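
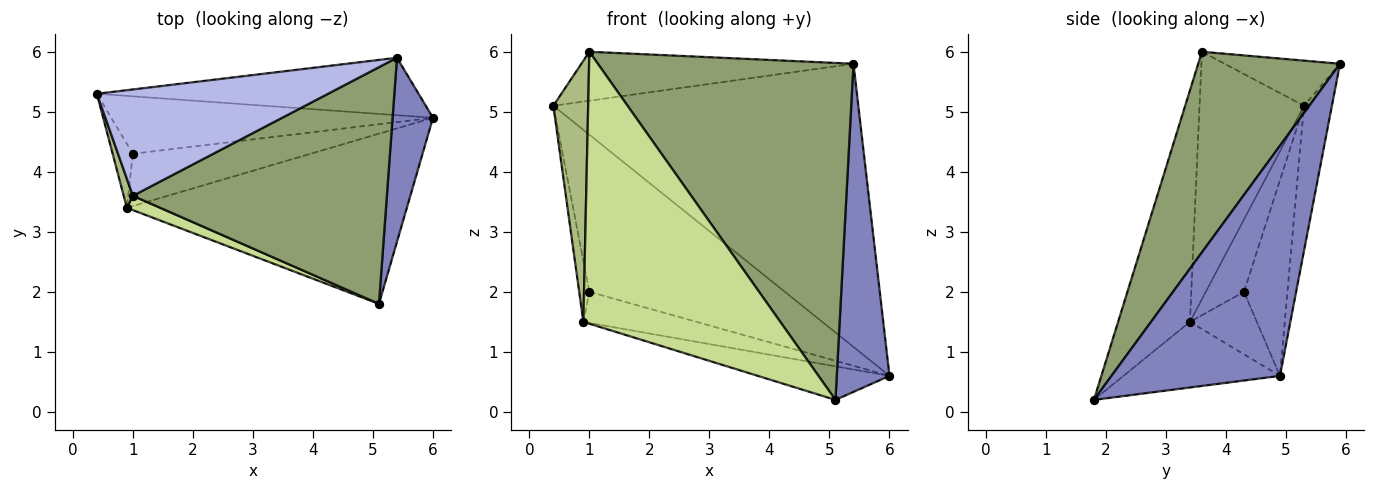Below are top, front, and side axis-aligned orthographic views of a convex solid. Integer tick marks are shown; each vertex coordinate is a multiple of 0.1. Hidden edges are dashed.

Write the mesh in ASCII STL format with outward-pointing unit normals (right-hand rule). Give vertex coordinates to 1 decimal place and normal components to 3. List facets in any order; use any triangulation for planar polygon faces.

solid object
 facet normal -0.089 0.976 -0.198
  outer loop
   vertex 5.4 5.9 5.8
   vertex 6.0 4.9 0.6
   vertex 0.4 5.3 5.1
  endloop
 endfacet
 facet normal 0.941 -0.295 0.165
  outer loop
   vertex 5.4 5.9 5.8
   vertex 5.1 1.8 0.2
   vertex 6.0 4.9 0.6
  endloop
 endfacet
 facet normal -0.224 0.188 -0.956
  outer loop
   vertex 0.9 3.4 1.5
   vertex 6.0 4.9 0.6
   vertex 5.1 1.8 0.2
  endloop
 endfacet
 facet normal -0.175 0.412 0.894
  outer loop
   vertex 1.0 3.6 6.0
   vertex 5.4 5.9 5.8
   vertex 0.4 5.3 5.1
  endloop
 endfacet
 facet normal 0.413 -0.745 0.523
  outer loop
   vertex 1.0 3.6 6.0
   vertex 5.1 1.8 0.2
   vertex 5.4 5.9 5.8
  endloop
 endfacet
 facet normal -0.948 -0.316 0.035
  outer loop
   vertex 1.0 3.6 6.0
   vertex 0.4 5.3 5.1
   vertex 0.9 3.4 1.5
  endloop
 endfacet
 facet normal -0.342 -0.938 0.049
  outer loop
   vertex 1.0 3.6 6.0
   vertex 0.9 3.4 1.5
   vertex 5.1 1.8 0.2
  endloop
 endfacet
 facet normal -0.204 0.919 -0.336
  outer loop
   vertex 1.0 4.3 2.0
   vertex 0.4 5.3 5.1
   vertex 6.0 4.9 0.6
  endloop
 endfacet
 facet normal -0.933 0.248 -0.261
  outer loop
   vertex 1.0 4.3 2.0
   vertex 0.9 3.4 1.5
   vertex 0.4 5.3 5.1
  endloop
 endfacet
 facet normal -0.289 0.489 -0.823
  outer loop
   vertex 1.0 4.3 2.0
   vertex 6.0 4.9 0.6
   vertex 0.9 3.4 1.5
  endloop
 endfacet
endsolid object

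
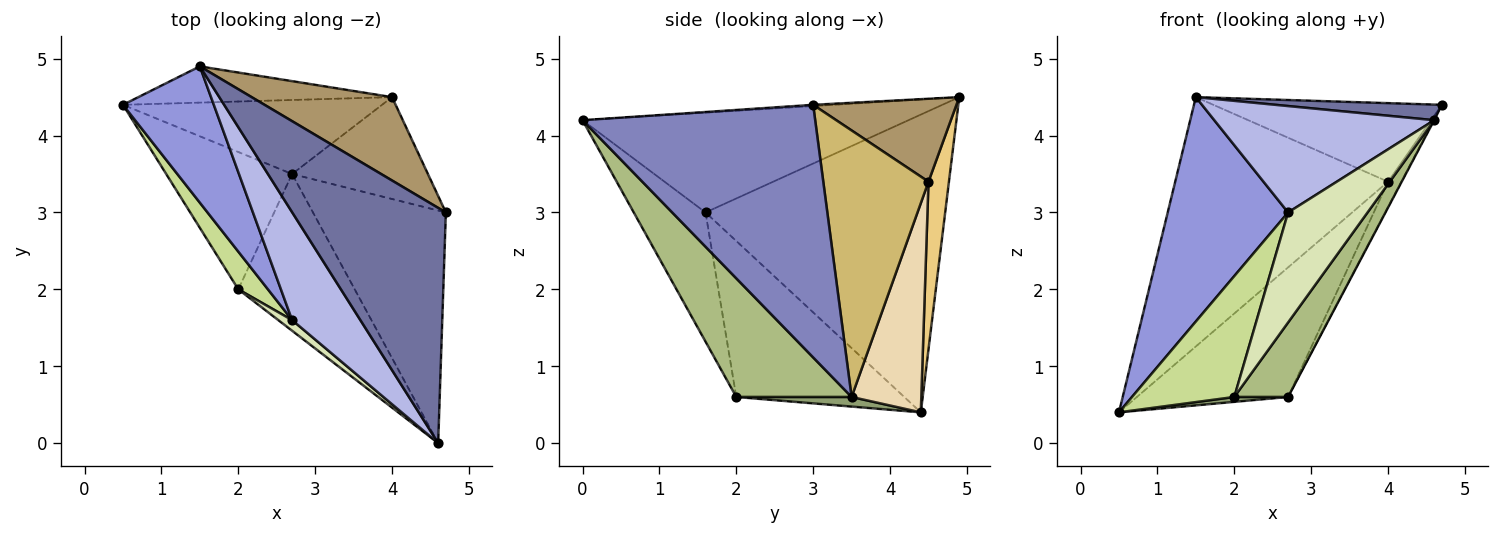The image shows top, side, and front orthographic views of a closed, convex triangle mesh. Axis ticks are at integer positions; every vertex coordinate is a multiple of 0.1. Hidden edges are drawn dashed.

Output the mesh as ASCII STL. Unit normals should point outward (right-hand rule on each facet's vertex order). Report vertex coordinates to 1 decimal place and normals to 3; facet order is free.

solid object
 facet normal -0.008 -0.066 0.998
  outer loop
   vertex 1.5 4.9 4.5
   vertex 4.6 0.0 4.2
   vertex 4.7 3.0 4.4
  endloop
 endfacet
 facet normal 0.885 0.002 -0.466
  outer loop
   vertex 2.7 3.5 0.6
   vertex 4.7 3.0 4.4
   vertex 4.6 0.0 4.2
  endloop
 endfacet
 facet normal -0.862 -0.433 0.263
  outer loop
   vertex 2.7 1.6 3.0
   vertex 1.5 4.9 4.5
   vertex 0.5 4.4 0.4
  endloop
 endfacet
 facet normal -0.721 -0.486 0.493
  outer loop
   vertex 2.7 1.6 3.0
   vertex 4.6 0.0 4.2
   vertex 1.5 4.9 4.5
  endloop
 endfacet
 facet normal 0.076 -0.035 -0.996
  outer loop
   vertex 2.0 2.0 0.6
   vertex 0.5 4.4 0.4
   vertex 2.7 3.5 0.6
  endloop
 endfacet
 facet normal 0.677 -0.316 -0.665
  outer loop
   vertex 2.0 2.0 0.6
   vertex 2.7 3.5 0.6
   vertex 4.6 0.0 4.2
  endloop
 endfacet
 facet normal -0.843 -0.514 0.160
  outer loop
   vertex 2.0 2.0 0.6
   vertex 2.7 1.6 3.0
   vertex 0.5 4.4 0.4
  endloop
 endfacet
 facet normal -0.669 -0.740 0.072
  outer loop
   vertex 2.0 2.0 0.6
   vertex 4.6 0.0 4.2
   vertex 2.7 1.6 3.0
  endloop
 endfacet
 facet normal 0.395 0.630 0.669
  outer loop
   vertex 4.0 4.5 3.4
   vertex 1.5 4.9 4.5
   vertex 4.7 3.0 4.4
  endloop
 endfacet
 facet normal 0.885 0.112 -0.451
  outer loop
   vertex 4.0 4.5 3.4
   vertex 4.7 3.0 4.4
   vertex 2.7 3.5 0.6
  endloop
 endfacet
 facet normal 0.095 0.985 -0.143
  outer loop
   vertex 4.0 4.5 3.4
   vertex 0.5 4.4 0.4
   vertex 1.5 4.9 4.5
  endloop
 endfacet
 facet normal 0.372 0.806 -0.460
  outer loop
   vertex 4.0 4.5 3.4
   vertex 2.7 3.5 0.6
   vertex 0.5 4.4 0.4
  endloop
 endfacet
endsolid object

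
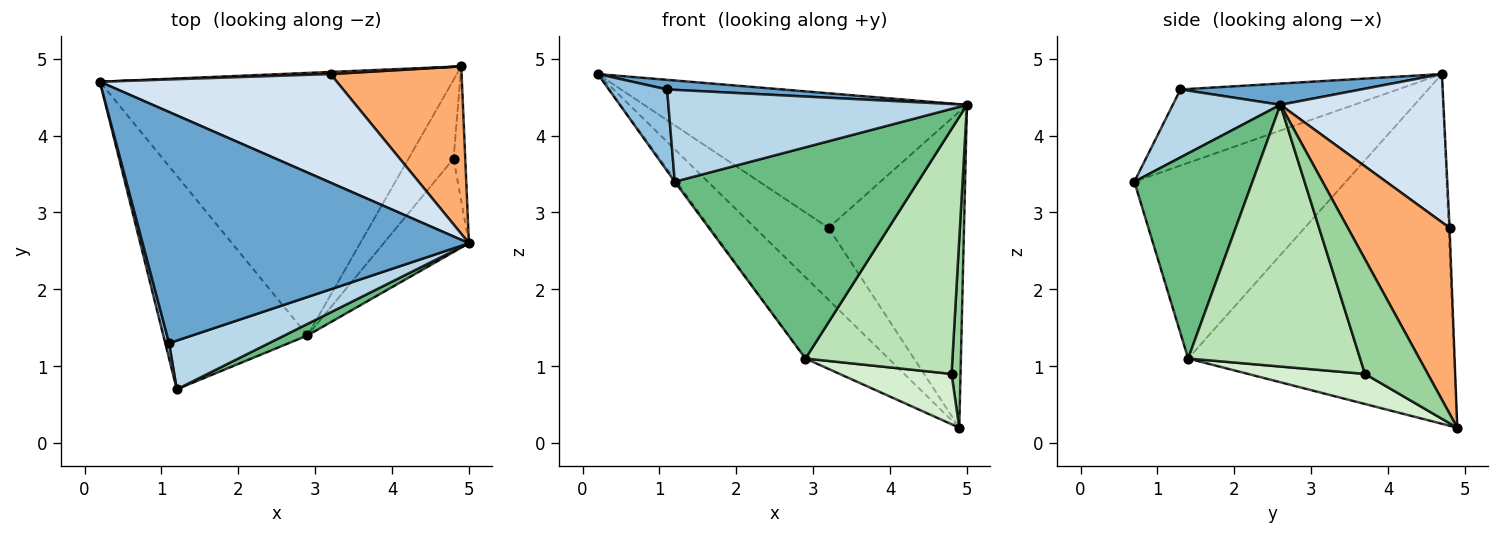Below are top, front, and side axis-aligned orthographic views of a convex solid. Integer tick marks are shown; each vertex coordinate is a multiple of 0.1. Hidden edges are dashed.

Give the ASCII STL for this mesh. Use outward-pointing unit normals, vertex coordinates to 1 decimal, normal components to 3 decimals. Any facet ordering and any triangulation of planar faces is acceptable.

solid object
 facet normal 0.065 -0.041 0.997
  outer loop
   vertex 1.1 1.3 4.6
   vertex 5.0 2.6 4.4
   vertex 0.2 4.7 4.8
  endloop
 endfacet
 facet normal -0.965 -0.258 0.049
  outer loop
   vertex 1.1 1.3 4.6
   vertex 0.2 4.7 4.8
   vertex 1.2 0.7 3.4
  endloop
 endfacet
 facet normal 0.304 -0.842 0.446
  outer loop
   vertex 1.1 1.3 4.6
   vertex 1.2 0.7 3.4
   vertex 5.0 2.6 4.4
  endloop
 endfacet
 facet normal 0.366 0.724 0.585
  outer loop
   vertex 3.2 4.8 2.8
   vertex 0.2 4.7 4.8
   vertex 5.0 2.6 4.4
  endloop
 endfacet
 facet normal -0.014 0.999 0.030
  outer loop
   vertex 3.2 4.8 2.8
   vertex 4.9 4.9 0.2
   vertex 0.2 4.7 4.8
  endloop
 endfacet
 facet normal 0.553 0.736 0.390
  outer loop
   vertex 3.2 4.8 2.8
   vertex 5.0 2.6 4.4
   vertex 4.9 4.9 0.2
  endloop
 endfacet
 facet normal -0.805 0.006 -0.593
  outer loop
   vertex 2.9 1.4 1.1
   vertex 1.2 0.7 3.4
   vertex 0.2 4.7 4.8
  endloop
 endfacet
 facet normal -0.688 0.215 -0.693
  outer loop
   vertex 2.9 1.4 1.1
   vertex 0.2 4.7 4.8
   vertex 4.9 4.9 0.2
  endloop
 endfacet
 facet normal 0.436 -0.898 0.049
  outer loop
   vertex 2.9 1.4 1.1
   vertex 5.0 2.6 4.4
   vertex 1.2 0.7 3.4
  endloop
 endfacet
 facet normal 0.985 -0.141 -0.101
  outer loop
   vertex 4.8 3.7 0.9
   vertex 4.9 4.9 0.2
   vertex 5.0 2.6 4.4
  endloop
 endfacet
 facet normal 0.738 -0.631 -0.240
  outer loop
   vertex 4.8 3.7 0.9
   vertex 5.0 2.6 4.4
   vertex 2.9 1.4 1.1
  endloop
 endfacet
 facet normal 0.491 -0.469 -0.734
  outer loop
   vertex 4.8 3.7 0.9
   vertex 2.9 1.4 1.1
   vertex 4.9 4.9 0.2
  endloop
 endfacet
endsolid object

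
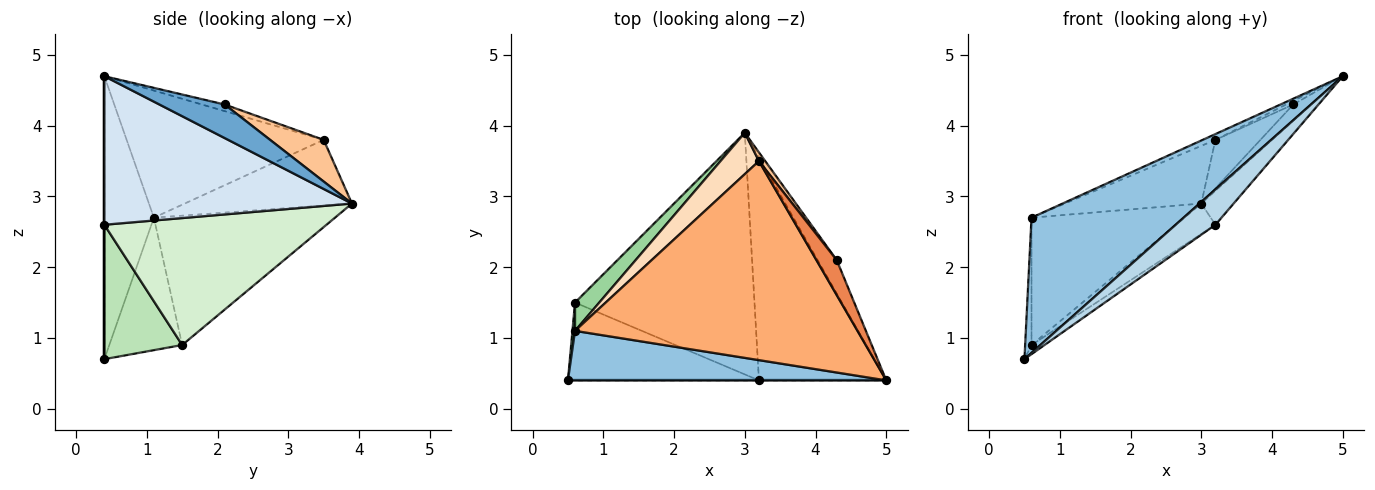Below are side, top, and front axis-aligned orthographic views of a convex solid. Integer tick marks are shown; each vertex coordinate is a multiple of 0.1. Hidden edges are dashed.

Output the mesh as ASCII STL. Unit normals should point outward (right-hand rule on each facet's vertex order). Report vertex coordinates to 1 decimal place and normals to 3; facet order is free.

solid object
 facet normal 0.844 0.234 -0.483
  outer loop
   vertex 4.3 2.1 4.3
   vertex 5.0 0.4 4.7
   vertex 3.0 3.9 2.9
  endloop
 endfacet
 facet normal -0.292 -0.898 0.329
  outer loop
   vertex 0.6 1.1 2.7
   vertex 0.5 0.4 0.7
   vertex 5.0 0.4 4.7
  endloop
 endfacet
 facet normal 0.000 -1.000 0.000
  outer loop
   vertex 3.2 0.4 2.6
   vertex 5.0 0.4 4.7
   vertex 0.5 0.4 0.7
  endloop
 endfacet
 facet normal 0.756 0.099 -0.648
  outer loop
   vertex 3.2 0.4 2.6
   vertex 3.0 3.9 2.9
   vertex 5.0 0.4 4.7
  endloop
 endfacet
 facet normal -0.308 0.096 0.946
  outer loop
   vertex 3.2 3.5 3.8
   vertex 5.0 0.4 4.7
   vertex 4.3 2.1 4.3
  endloop
 endfacet
 facet normal -0.410 0.027 0.912
  outer loop
   vertex 3.2 3.5 3.8
   vertex 0.6 1.1 2.7
   vertex 5.0 0.4 4.7
  endloop
 endfacet
 facet normal 0.761 0.639 0.115
  outer loop
   vertex 3.2 3.5 3.8
   vertex 4.3 2.1 4.3
   vertex 3.0 3.9 2.9
  endloop
 endfacet
 facet normal -0.706 0.576 0.413
  outer loop
   vertex 3.2 3.5 3.8
   vertex 3.0 3.9 2.9
   vertex 0.6 1.1 2.7
  endloop
 endfacet
 facet normal -0.996 0.087 0.019
  outer loop
   vertex 0.6 1.5 0.9
   vertex 0.5 0.4 0.7
   vertex 0.6 1.1 2.7
  endloop
 endfacet
 facet normal -0.757 0.638 0.142
  outer loop
   vertex 0.6 1.5 0.9
   vertex 0.6 1.1 2.7
   vertex 3.0 3.9 2.9
  endloop
 endfacet
 facet normal 0.573 0.096 -0.814
  outer loop
   vertex 0.6 1.5 0.9
   vertex 3.2 0.4 2.6
   vertex 0.5 0.4 0.7
  endloop
 endfacet
 facet normal 0.574 0.102 -0.812
  outer loop
   vertex 0.6 1.5 0.9
   vertex 3.0 3.9 2.9
   vertex 3.2 0.4 2.6
  endloop
 endfacet
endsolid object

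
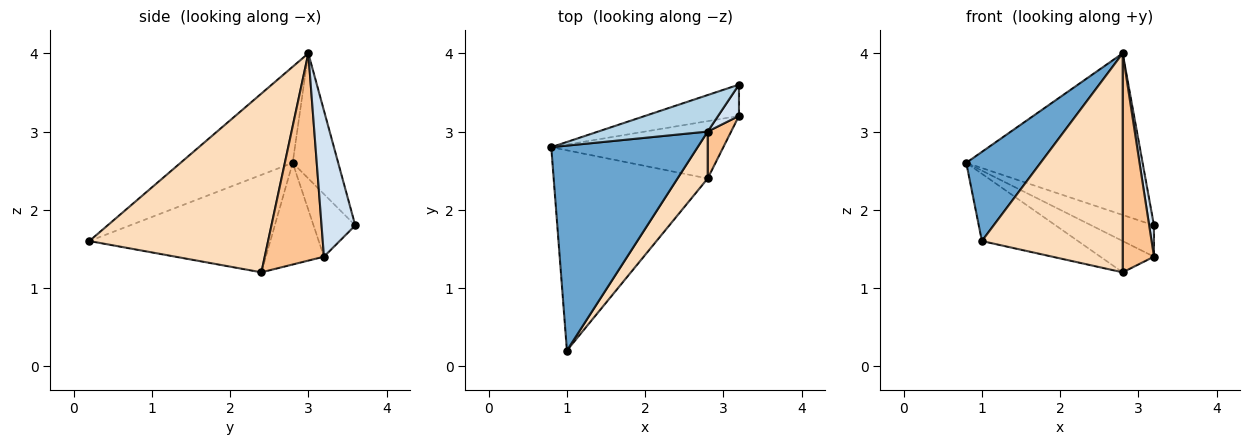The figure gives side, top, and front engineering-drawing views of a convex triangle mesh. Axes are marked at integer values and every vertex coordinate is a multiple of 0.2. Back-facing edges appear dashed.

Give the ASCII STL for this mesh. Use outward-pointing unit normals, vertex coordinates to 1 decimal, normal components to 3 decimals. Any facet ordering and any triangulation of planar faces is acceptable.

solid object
 facet normal -0.516 -0.342 0.786
  outer loop
   vertex 2.8 3.0 4.0
   vertex 0.8 2.8 2.6
   vertex 1.0 0.2 1.6
  endloop
 endfacet
 facet normal -0.426 0.640 -0.640
  outer loop
   vertex 3.2 3.6 1.8
   vertex 3.2 3.2 1.4
   vertex 0.8 2.8 2.6
  endloop
 endfacet
 facet normal -0.244 0.946 0.214
  outer loop
   vertex 3.2 3.6 1.8
   vertex 0.8 2.8 2.6
   vertex 2.8 3.0 4.0
  endloop
 endfacet
 facet normal 0.980 -0.140 0.140
  outer loop
   vertex 3.2 3.6 1.8
   vertex 2.8 3.0 4.0
   vertex 3.2 3.2 1.4
  endloop
 endfacet
 facet normal -0.460 0.425 -0.779
  outer loop
   vertex 2.8 2.4 1.2
   vertex 0.8 2.8 2.6
   vertex 3.2 3.2 1.4
  endloop
 endfacet
 facet normal -0.514 0.273 -0.813
  outer loop
   vertex 2.8 2.4 1.2
   vertex 1.0 0.2 1.6
   vertex 0.8 2.8 2.6
  endloop
 endfacet
 facet normal 0.880 -0.465 0.100
  outer loop
   vertex 2.8 2.4 1.2
   vertex 3.2 3.2 1.4
   vertex 2.8 3.0 4.0
  endloop
 endfacet
 facet normal 0.779 -0.613 0.131
  outer loop
   vertex 2.8 2.4 1.2
   vertex 2.8 3.0 4.0
   vertex 1.0 0.2 1.6
  endloop
 endfacet
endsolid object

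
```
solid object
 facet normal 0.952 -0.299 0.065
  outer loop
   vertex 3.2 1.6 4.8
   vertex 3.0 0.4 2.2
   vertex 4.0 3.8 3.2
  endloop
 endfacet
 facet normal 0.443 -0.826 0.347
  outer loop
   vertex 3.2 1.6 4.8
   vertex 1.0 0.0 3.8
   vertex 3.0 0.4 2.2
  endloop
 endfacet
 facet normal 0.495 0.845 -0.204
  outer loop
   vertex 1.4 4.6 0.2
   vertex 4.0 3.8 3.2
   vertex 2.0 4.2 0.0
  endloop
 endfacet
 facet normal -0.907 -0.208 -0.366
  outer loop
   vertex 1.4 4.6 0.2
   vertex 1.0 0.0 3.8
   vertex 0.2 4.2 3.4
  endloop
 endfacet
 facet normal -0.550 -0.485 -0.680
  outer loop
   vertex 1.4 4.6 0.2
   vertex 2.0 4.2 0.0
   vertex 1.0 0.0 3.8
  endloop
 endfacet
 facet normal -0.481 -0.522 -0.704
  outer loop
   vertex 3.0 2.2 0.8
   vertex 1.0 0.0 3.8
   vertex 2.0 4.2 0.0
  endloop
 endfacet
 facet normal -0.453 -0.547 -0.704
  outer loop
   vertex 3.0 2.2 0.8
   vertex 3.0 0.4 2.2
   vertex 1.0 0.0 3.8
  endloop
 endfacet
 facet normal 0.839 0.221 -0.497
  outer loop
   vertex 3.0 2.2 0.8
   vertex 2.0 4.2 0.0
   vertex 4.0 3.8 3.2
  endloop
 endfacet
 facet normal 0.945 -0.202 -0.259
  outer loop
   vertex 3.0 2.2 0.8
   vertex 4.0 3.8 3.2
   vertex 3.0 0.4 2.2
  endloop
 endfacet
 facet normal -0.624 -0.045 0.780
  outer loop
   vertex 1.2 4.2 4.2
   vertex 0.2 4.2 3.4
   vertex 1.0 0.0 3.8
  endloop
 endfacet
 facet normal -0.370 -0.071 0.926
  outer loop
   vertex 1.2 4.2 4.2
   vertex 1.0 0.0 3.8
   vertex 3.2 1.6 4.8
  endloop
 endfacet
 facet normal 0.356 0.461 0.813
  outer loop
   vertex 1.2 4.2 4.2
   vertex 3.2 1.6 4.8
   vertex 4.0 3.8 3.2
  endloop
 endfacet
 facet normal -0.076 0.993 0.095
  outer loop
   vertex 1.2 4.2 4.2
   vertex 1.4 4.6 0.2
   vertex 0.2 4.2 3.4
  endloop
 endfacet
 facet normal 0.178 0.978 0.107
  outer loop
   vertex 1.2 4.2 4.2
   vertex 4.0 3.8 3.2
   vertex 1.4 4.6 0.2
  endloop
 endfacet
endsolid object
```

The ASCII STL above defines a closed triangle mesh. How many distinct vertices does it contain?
9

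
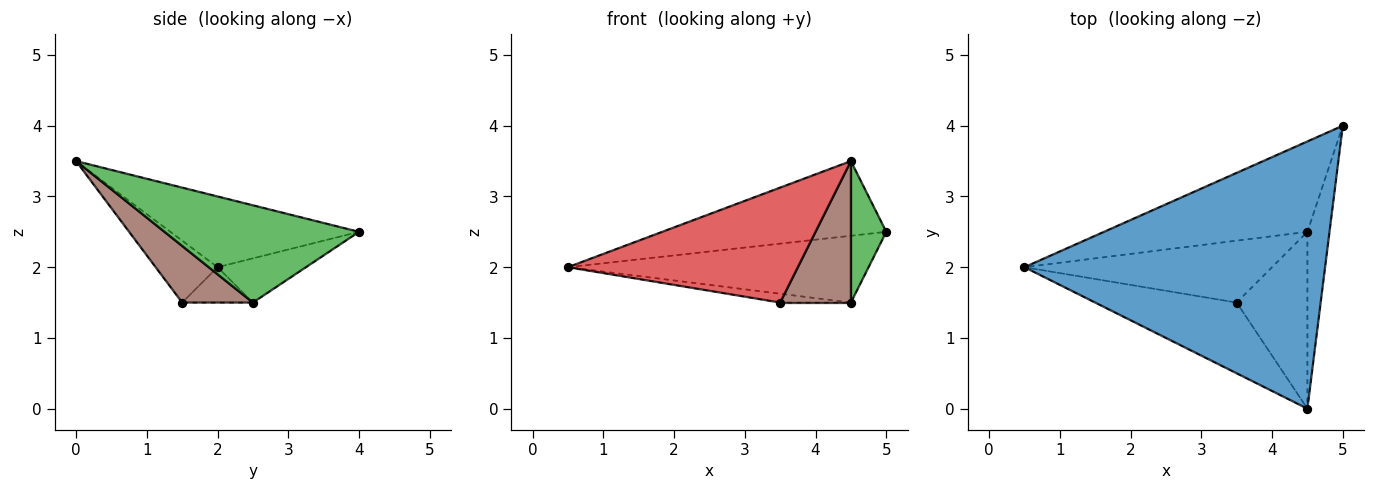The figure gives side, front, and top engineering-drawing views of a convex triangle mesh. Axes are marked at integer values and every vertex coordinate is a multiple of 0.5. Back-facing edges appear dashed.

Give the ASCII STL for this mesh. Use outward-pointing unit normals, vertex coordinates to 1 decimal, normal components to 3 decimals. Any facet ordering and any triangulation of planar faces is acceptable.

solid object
 facet normal -0.221 0.262 0.939
  outer loop
   vertex 4.5 0.0 3.5
   vertex 5.0 4.0 2.5
   vertex 0.5 2.0 2.0
  endloop
 endfacet
 facet normal -0.172 0.586 -0.792
  outer loop
   vertex 4.5 2.5 1.5
   vertex 0.5 2.0 2.0
   vertex 5.0 4.0 2.5
  endloop
 endfacet
 facet normal 0.960 -0.175 -0.218
  outer loop
   vertex 4.5 2.5 1.5
   vertex 5.0 4.0 2.5
   vertex 4.5 0.0 3.5
  endloop
 endfacet
 facet normal -0.223 -0.830 -0.511
  outer loop
   vertex 3.5 1.5 1.5
   vertex 4.5 0.0 3.5
   vertex 0.5 2.0 2.0
  endloop
 endfacet
 facet normal -0.140 0.140 -0.980
  outer loop
   vertex 3.5 1.5 1.5
   vertex 0.5 2.0 2.0
   vertex 4.5 2.5 1.5
  endloop
 endfacet
 facet normal 0.530 -0.530 -0.662
  outer loop
   vertex 3.5 1.5 1.5
   vertex 4.5 2.5 1.5
   vertex 4.5 0.0 3.5
  endloop
 endfacet
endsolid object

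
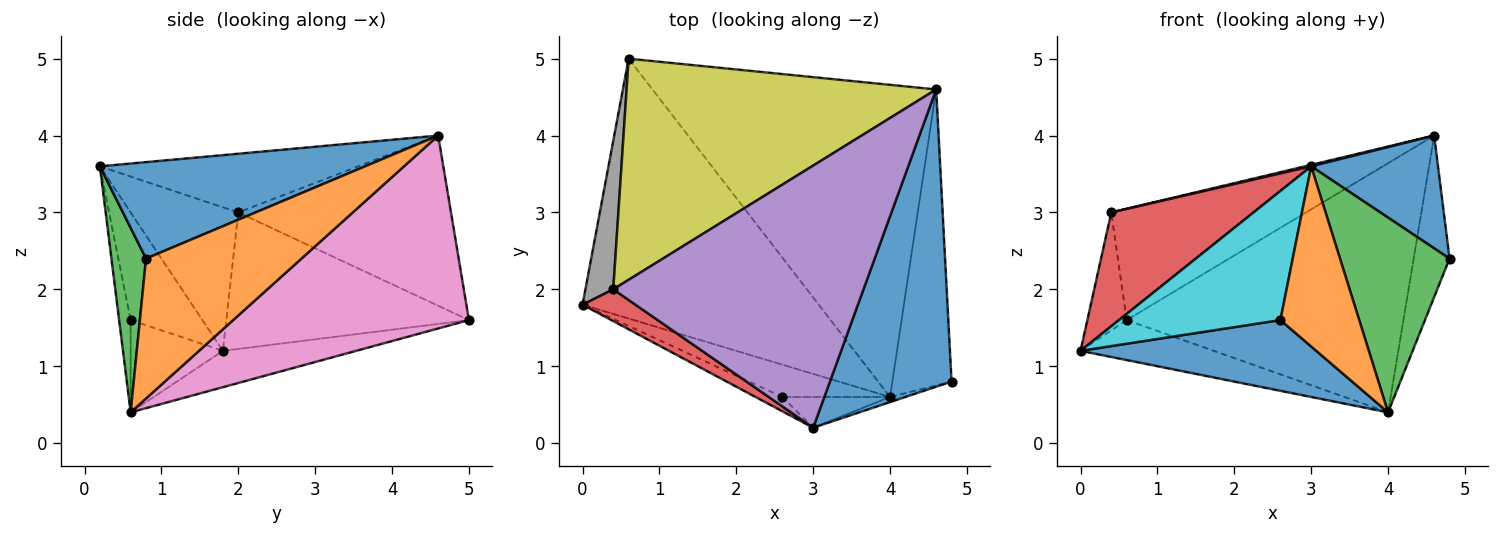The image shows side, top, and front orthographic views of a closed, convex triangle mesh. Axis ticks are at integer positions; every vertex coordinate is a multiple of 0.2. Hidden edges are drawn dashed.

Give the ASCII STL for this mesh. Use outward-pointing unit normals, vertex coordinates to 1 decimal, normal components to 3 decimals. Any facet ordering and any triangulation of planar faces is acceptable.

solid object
 facet normal 0.596 -0.285 0.751
  outer loop
   vertex 3.0 0.2 3.6
   vertex 4.8 0.8 2.4
   vertex 4.6 4.6 4.0
  endloop
 endfacet
 facet normal 0.901 0.208 -0.381
  outer loop
   vertex 4.0 0.6 0.4
   vertex 4.6 4.6 4.0
   vertex 4.8 0.8 2.4
  endloop
 endfacet
 facet normal 0.301 -0.953 -0.025
  outer loop
   vertex 4.0 0.6 0.4
   vertex 4.8 0.8 2.4
   vertex 3.0 0.2 3.6
  endloop
 endfacet
 facet normal -0.589 -0.778 0.217
  outer loop
   vertex 0.4 2.0 3.0
   vertex 0.0 1.8 1.2
   vertex 3.0 0.2 3.6
  endloop
 endfacet
 facet normal -0.228 -0.005 0.974
  outer loop
   vertex 0.4 2.0 3.0
   vertex 3.0 0.2 3.6
   vertex 4.6 4.6 4.0
  endloop
 endfacet
 facet normal -0.150 0.150 -0.977
  outer loop
   vertex 0.6 5.0 1.6
   vertex 4.0 0.6 0.4
   vertex 0.0 1.8 1.2
  endloop
 endfacet
 facet normal 0.469 0.551 -0.690
  outer loop
   vertex 0.6 5.0 1.6
   vertex 4.6 4.6 4.0
   vertex 4.0 0.6 0.4
  endloop
 endfacet
 facet normal -0.968 0.157 0.198
  outer loop
   vertex 0.6 5.0 1.6
   vertex 0.0 1.8 1.2
   vertex 0.4 2.0 3.0
  endloop
 endfacet
 facet normal -0.441 0.404 0.802
  outer loop
   vertex 0.6 5.0 1.6
   vertex 0.4 2.0 3.0
   vertex 4.6 4.6 4.0
  endloop
 endfacet
 facet normal -0.404 -0.909 -0.101
  outer loop
   vertex 2.6 0.6 1.6
   vertex 3.0 0.2 3.6
   vertex 0.0 1.8 1.2
  endloop
 endfacet
 facet normal -0.335 -0.857 -0.391
  outer loop
   vertex 2.6 0.6 1.6
   vertex 0.0 1.8 1.2
   vertex 4.0 0.6 0.4
  endloop
 endfacet
 facet normal -0.143 -0.976 -0.167
  outer loop
   vertex 2.6 0.6 1.6
   vertex 4.0 0.6 0.4
   vertex 3.0 0.2 3.6
  endloop
 endfacet
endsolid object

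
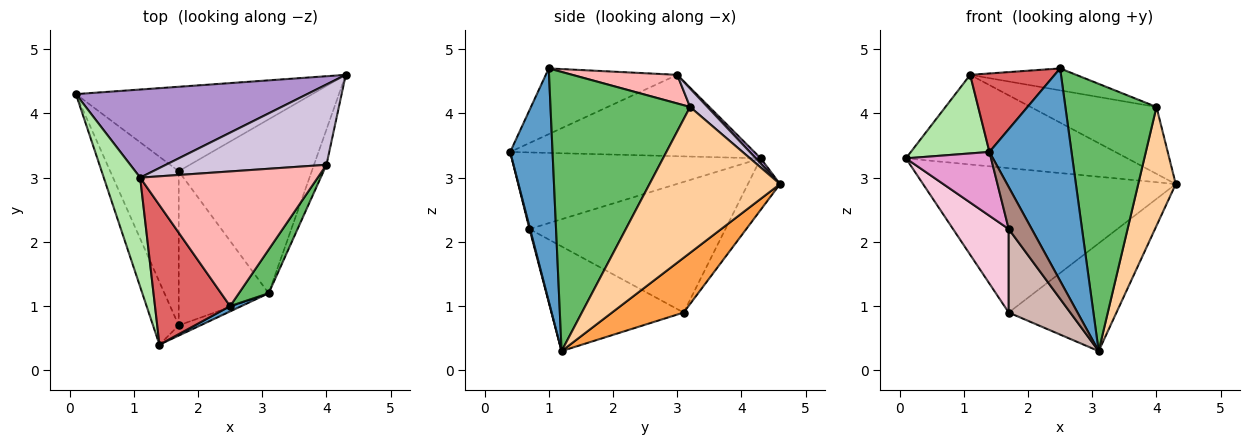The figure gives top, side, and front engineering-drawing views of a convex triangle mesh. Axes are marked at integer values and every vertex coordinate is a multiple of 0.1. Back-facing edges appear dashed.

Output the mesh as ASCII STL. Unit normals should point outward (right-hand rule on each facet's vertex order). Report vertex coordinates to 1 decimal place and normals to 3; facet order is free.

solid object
 facet normal 0.458 -0.888 0.022
  outer loop
   vertex 2.5 1.0 4.7
   vertex 1.4 0.4 3.4
   vertex 3.1 1.2 0.3
  endloop
 endfacet
 facet normal -0.109 0.858 -0.502
  outer loop
   vertex 1.7 3.1 0.9
   vertex 0.1 4.3 3.3
   vertex 4.3 4.6 2.9
  endloop
 endfacet
 facet normal 0.331 0.497 -0.802
  outer loop
   vertex 1.7 3.1 0.9
   vertex 4.3 4.6 2.9
   vertex 3.1 1.2 0.3
  endloop
 endfacet
 facet normal 0.958 -0.275 -0.082
  outer loop
   vertex 4.0 3.2 4.1
   vertex 3.1 1.2 0.3
   vertex 4.3 4.6 2.9
  endloop
 endfacet
 facet normal 0.834 -0.544 0.089
  outer loop
   vertex 4.0 3.2 4.1
   vertex 2.5 1.0 4.7
   vertex 3.1 1.2 0.3
  endloop
 endfacet
 facet normal -0.876 -0.282 0.392
  outer loop
   vertex 1.1 3.0 4.6
   vertex 0.1 4.3 3.3
   vertex 1.4 0.4 3.4
  endloop
 endfacet
 facet normal -0.606 -0.390 0.693
  outer loop
   vertex 1.1 3.0 4.6
   vertex 1.4 0.4 3.4
   vertex 2.5 1.0 4.7
  endloop
 endfacet
 facet normal 0.157 0.159 0.975
  outer loop
   vertex 1.1 3.0 4.6
   vertex 2.5 1.0 4.7
   vertex 4.0 3.2 4.1
  endloop
 endfacet
 facet normal 0.016 0.713 0.701
  outer loop
   vertex 1.1 3.0 4.6
   vertex 4.3 4.6 2.9
   vertex 0.1 4.3 3.3
  endloop
 endfacet
 facet normal 0.088 0.637 0.766
  outer loop
   vertex 1.1 3.0 4.6
   vertex 4.0 3.2 4.1
   vertex 4.3 4.6 2.9
  endloop
 endfacet
 facet normal 0.026 -0.971 -0.236
  outer loop
   vertex 1.7 0.7 2.2
   vertex 3.1 1.2 0.3
   vertex 1.4 0.4 3.4
  endloop
 endfacet
 facet normal -0.715 -0.333 -0.615
  outer loop
   vertex 1.7 0.7 2.2
   vertex 1.7 3.1 0.9
   vertex 3.1 1.2 0.3
  endloop
 endfacet
 facet normal -0.902 -0.308 -0.303
  outer loop
   vertex 1.7 0.7 2.2
   vertex 1.4 0.4 3.4
   vertex 0.1 4.3 3.3
  endloop
 endfacet
 facet normal -0.859 -0.244 -0.451
  outer loop
   vertex 1.7 0.7 2.2
   vertex 0.1 4.3 3.3
   vertex 1.7 3.1 0.9
  endloop
 endfacet
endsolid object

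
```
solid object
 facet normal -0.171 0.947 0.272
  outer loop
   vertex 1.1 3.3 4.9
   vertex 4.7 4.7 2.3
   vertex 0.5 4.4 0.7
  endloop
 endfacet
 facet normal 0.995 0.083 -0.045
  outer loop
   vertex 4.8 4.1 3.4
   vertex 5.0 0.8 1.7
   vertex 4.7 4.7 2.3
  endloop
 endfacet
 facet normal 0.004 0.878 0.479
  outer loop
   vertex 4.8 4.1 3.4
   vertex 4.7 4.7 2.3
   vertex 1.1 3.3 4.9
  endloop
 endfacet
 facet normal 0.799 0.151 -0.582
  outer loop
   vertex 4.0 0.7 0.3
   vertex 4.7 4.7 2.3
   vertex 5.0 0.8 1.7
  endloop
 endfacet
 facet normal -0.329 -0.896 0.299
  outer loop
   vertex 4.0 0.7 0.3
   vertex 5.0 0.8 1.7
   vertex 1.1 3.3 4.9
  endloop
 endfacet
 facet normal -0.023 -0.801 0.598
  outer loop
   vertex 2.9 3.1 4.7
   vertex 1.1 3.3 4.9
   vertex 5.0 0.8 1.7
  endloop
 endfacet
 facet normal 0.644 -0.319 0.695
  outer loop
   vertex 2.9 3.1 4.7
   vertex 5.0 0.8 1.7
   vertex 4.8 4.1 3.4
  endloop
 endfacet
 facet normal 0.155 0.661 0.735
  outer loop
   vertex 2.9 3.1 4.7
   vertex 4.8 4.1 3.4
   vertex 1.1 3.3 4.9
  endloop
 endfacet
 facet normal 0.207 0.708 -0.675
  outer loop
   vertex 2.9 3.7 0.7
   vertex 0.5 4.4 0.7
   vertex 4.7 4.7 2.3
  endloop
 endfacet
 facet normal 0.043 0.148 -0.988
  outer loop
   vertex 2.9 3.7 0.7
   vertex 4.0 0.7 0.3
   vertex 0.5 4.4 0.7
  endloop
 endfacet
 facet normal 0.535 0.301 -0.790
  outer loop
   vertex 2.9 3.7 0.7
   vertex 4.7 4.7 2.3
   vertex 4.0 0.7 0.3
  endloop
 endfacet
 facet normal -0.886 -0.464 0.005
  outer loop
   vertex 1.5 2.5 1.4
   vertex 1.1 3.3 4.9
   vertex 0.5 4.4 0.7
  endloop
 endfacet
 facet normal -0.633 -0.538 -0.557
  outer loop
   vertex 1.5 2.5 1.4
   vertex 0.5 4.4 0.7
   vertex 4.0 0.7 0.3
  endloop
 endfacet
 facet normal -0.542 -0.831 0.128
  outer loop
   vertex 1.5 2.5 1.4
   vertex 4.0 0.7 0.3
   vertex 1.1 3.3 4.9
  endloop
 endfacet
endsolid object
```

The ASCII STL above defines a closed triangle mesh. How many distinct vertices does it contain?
9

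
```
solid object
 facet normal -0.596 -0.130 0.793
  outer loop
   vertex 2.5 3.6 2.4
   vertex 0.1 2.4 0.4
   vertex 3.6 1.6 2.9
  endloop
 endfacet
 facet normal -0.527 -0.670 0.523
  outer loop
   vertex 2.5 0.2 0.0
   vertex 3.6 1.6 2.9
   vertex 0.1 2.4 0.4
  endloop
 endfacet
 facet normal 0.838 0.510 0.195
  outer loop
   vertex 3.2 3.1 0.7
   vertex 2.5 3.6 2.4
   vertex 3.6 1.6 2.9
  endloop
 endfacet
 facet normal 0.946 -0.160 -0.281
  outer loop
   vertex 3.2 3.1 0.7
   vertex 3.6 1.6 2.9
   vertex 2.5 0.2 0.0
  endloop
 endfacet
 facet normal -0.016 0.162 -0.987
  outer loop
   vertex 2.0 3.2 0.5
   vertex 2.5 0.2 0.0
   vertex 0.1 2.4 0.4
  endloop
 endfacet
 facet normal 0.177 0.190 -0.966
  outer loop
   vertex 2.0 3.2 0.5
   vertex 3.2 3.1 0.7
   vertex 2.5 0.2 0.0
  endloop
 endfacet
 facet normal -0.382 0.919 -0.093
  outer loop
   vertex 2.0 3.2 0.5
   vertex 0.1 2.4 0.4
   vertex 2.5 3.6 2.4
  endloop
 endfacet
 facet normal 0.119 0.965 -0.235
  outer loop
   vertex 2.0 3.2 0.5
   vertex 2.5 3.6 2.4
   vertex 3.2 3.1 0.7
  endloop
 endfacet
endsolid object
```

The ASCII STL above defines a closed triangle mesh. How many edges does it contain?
12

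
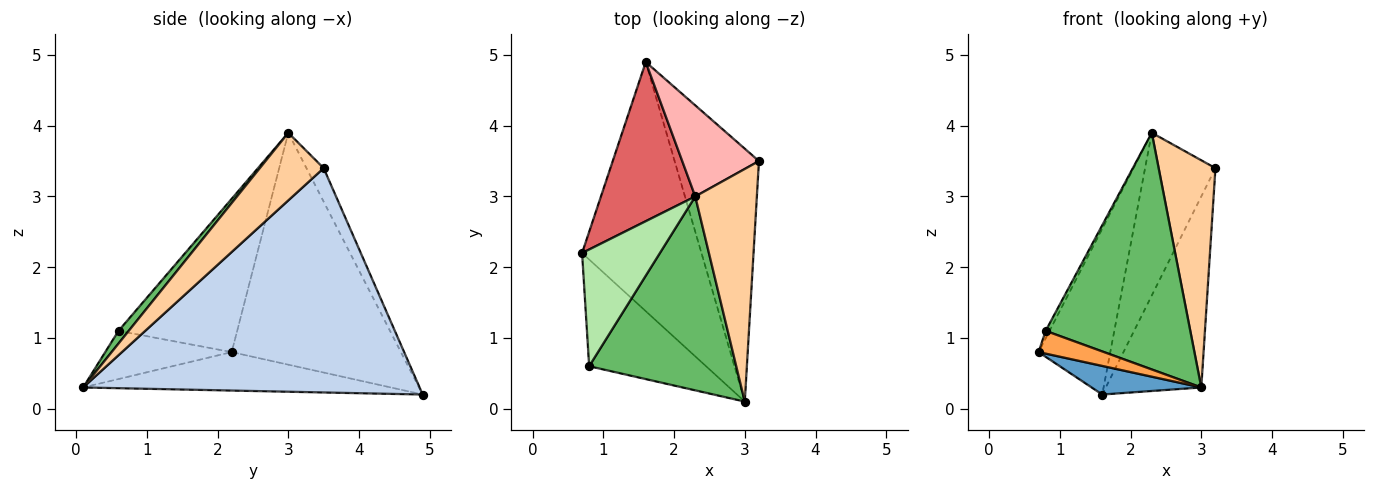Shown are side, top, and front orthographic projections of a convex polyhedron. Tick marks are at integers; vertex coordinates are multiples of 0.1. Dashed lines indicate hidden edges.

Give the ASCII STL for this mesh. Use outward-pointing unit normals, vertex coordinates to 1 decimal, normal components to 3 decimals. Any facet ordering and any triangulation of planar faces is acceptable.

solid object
 facet normal -0.305 -0.109 -0.946
  outer loop
   vertex 1.6 4.9 0.2
   vertex 3.0 0.1 0.3
   vertex 0.7 2.2 0.8
  endloop
 endfacet
 facet normal 0.905 0.257 -0.340
  outer loop
   vertex 1.6 4.9 0.2
   vertex 3.2 3.5 3.4
   vertex 3.0 0.1 0.3
  endloop
 endfacet
 facet normal -0.374 -0.193 -0.907
  outer loop
   vertex 0.8 0.6 1.1
   vertex 0.7 2.2 0.8
   vertex 3.0 0.1 0.3
  endloop
 endfacet
 facet normal 0.618 -0.549 0.563
  outer loop
   vertex 2.3 3.0 3.9
   vertex 3.0 0.1 0.3
   vertex 3.2 3.5 3.4
  endloop
 endfacet
 facet normal 0.055 -0.772 0.633
  outer loop
   vertex 2.3 3.0 3.9
   vertex 0.8 0.6 1.1
   vertex 3.0 0.1 0.3
  endloop
 endfacet
 facet normal -0.891 0.029 0.453
  outer loop
   vertex 2.3 3.0 3.9
   vertex 0.7 2.2 0.8
   vertex 0.8 0.6 1.1
  endloop
 endfacet
 facet normal -0.862 0.365 0.351
  outer loop
   vertex 2.3 3.0 3.9
   vertex 1.6 4.9 0.2
   vertex 0.7 2.2 0.8
  endloop
 endfacet
 facet normal -0.209 0.853 0.478
  outer loop
   vertex 2.3 3.0 3.9
   vertex 3.2 3.5 3.4
   vertex 1.6 4.9 0.2
  endloop
 endfacet
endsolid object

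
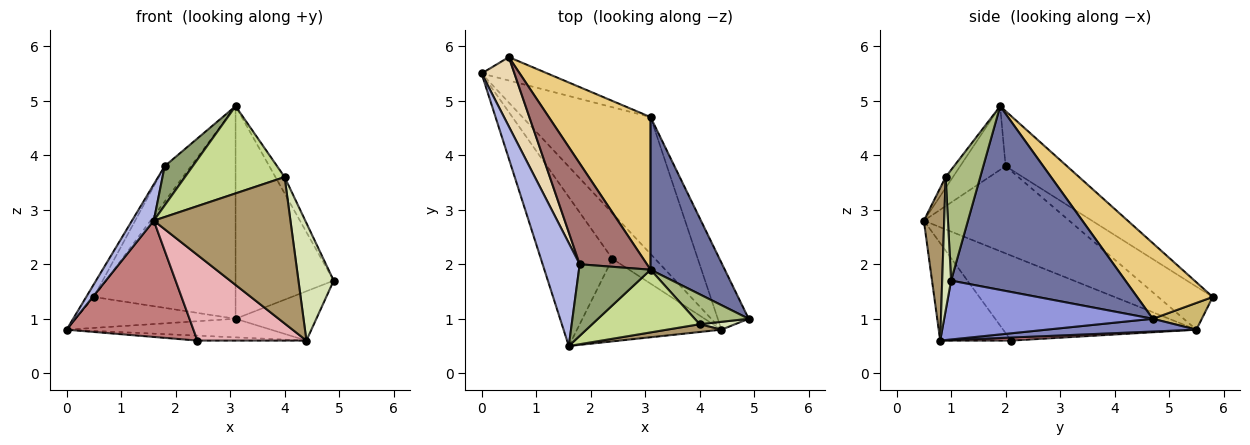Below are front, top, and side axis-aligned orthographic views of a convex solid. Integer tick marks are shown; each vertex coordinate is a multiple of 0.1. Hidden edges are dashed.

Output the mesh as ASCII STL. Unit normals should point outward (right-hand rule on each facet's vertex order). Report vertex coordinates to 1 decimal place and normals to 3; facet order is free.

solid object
 facet normal 0.822 0.463 0.332
  outer loop
   vertex 3.1 4.7 1.0
   vertex 3.1 1.9 4.9
   vertex 4.9 1.0 1.7
  endloop
 endfacet
 facet normal 0.098 0.134 -0.986
  outer loop
   vertex 4.4 0.8 0.6
   vertex 0.0 5.5 0.8
   vertex 3.1 4.7 1.0
  endloop
 endfacet
 facet normal 0.838 0.324 -0.440
  outer loop
   vertex 4.4 0.8 0.6
   vertex 3.1 4.7 1.0
   vertex 4.9 1.0 1.7
  endloop
 endfacet
 facet normal -0.912 -0.137 0.387
  outer loop
   vertex 1.8 2.0 3.8
   vertex 0.0 5.5 0.8
   vertex 1.6 0.5 2.8
  endloop
 endfacet
 facet normal -0.615 -0.379 0.692
  outer loop
   vertex 1.8 2.0 3.8
   vertex 1.6 0.5 2.8
   vertex 3.1 1.9 4.9
  endloop
 endfacet
 facet normal 0.874 0.233 0.426
  outer loop
   vertex 4.0 0.9 3.6
   vertex 4.9 1.0 1.7
   vertex 3.1 1.9 4.9
  endloop
 endfacet
 facet normal -0.059 -0.811 0.583
  outer loop
   vertex 4.0 0.9 3.6
   vertex 3.1 1.9 4.9
   vertex 1.6 0.5 2.8
  endloop
 endfacet
 facet normal 0.244 -0.968 0.065
  outer loop
   vertex 4.0 0.9 3.6
   vertex 4.4 0.8 0.6
   vertex 4.9 1.0 1.7
  endloop
 endfacet
 facet normal 0.147 -0.988 0.053
  outer loop
   vertex 4.0 0.9 3.6
   vertex 1.6 0.5 2.8
   vertex 4.4 0.8 0.6
  endloop
 endfacet
 facet normal 0.238 0.775 -0.586
  outer loop
   vertex 0.5 5.8 1.4
   vertex 3.1 4.7 1.0
   vertex 0.0 5.5 0.8
  endloop
 endfacet
 facet normal 0.398 0.745 0.535
  outer loop
   vertex 0.5 5.8 1.4
   vertex 3.1 1.9 4.9
   vertex 3.1 4.7 1.0
  endloop
 endfacet
 facet normal -0.790 0.111 0.603
  outer loop
   vertex 0.5 5.8 1.4
   vertex 0.0 5.5 0.8
   vertex 1.8 2.0 3.8
  endloop
 endfacet
 facet normal -0.611 0.262 0.747
  outer loop
   vertex 0.5 5.8 1.4
   vertex 1.8 2.0 3.8
   vertex 3.1 1.9 4.9
  endloop
 endfacet
 facet normal -0.684 -0.449 -0.575
  outer loop
   vertex 2.4 2.1 0.6
   vertex 1.6 0.5 2.8
   vertex 0.0 5.5 0.8
  endloop
 endfacet
 facet normal 0.070 0.108 -0.992
  outer loop
   vertex 2.4 2.1 0.6
   vertex 0.0 5.5 0.8
   vertex 4.4 0.8 0.6
  endloop
 endfacet
 facet normal -0.424 -0.652 -0.628
  outer loop
   vertex 2.4 2.1 0.6
   vertex 4.4 0.8 0.6
   vertex 1.6 0.5 2.8
  endloop
 endfacet
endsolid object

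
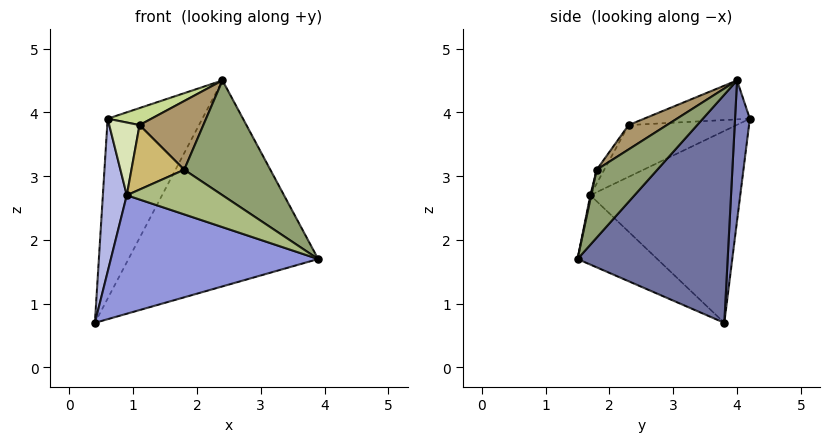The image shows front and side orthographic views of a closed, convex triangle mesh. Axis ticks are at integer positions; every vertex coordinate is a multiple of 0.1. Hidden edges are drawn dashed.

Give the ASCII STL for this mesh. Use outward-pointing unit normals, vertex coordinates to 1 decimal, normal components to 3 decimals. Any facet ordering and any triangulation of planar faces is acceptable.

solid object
 facet normal 0.582 0.736 -0.345
  outer loop
   vertex 2.4 4.0 4.5
   vertex 3.9 1.5 1.7
   vertex 0.4 3.8 0.7
  endloop
 endfacet
 facet normal 0.153 0.979 -0.132
  outer loop
   vertex 0.6 4.2 3.9
   vertex 2.4 4.0 4.5
   vertex 0.4 3.8 0.7
  endloop
 endfacet
 facet normal -0.268 -0.697 -0.665
  outer loop
   vertex 0.9 1.7 2.7
   vertex 0.4 3.8 0.7
   vertex 3.9 1.5 1.7
  endloop
 endfacet
 facet normal -0.984 -0.157 0.081
  outer loop
   vertex 0.9 1.7 2.7
   vertex 0.6 4.2 3.9
   vertex 0.4 3.8 0.7
  endloop
 endfacet
 facet normal 0.399 -0.567 0.720
  outer loop
   vertex 1.8 1.8 3.1
   vertex 3.9 1.5 1.7
   vertex 2.4 4.0 4.5
  endloop
 endfacet
 facet normal 0.009 -0.975 0.223
  outer loop
   vertex 1.8 1.8 3.1
   vertex 0.9 1.7 2.7
   vertex 3.9 1.5 1.7
  endloop
 endfacet
 facet normal -0.327 -0.135 0.935
  outer loop
   vertex 1.1 2.3 3.8
   vertex 2.4 4.0 4.5
   vertex 0.6 4.2 3.9
  endloop
 endfacet
 facet normal -0.916 -0.257 0.307
  outer loop
   vertex 1.1 2.3 3.8
   vertex 0.6 4.2 3.9
   vertex 0.9 1.7 2.7
  endloop
 endfacet
 facet normal 0.341 -0.569 0.748
  outer loop
   vertex 1.1 2.3 3.8
   vertex 1.8 1.8 3.1
   vertex 2.4 4.0 4.5
  endloop
 endfacet
 facet normal -0.123 -0.862 0.492
  outer loop
   vertex 1.1 2.3 3.8
   vertex 0.9 1.7 2.7
   vertex 1.8 1.8 3.1
  endloop
 endfacet
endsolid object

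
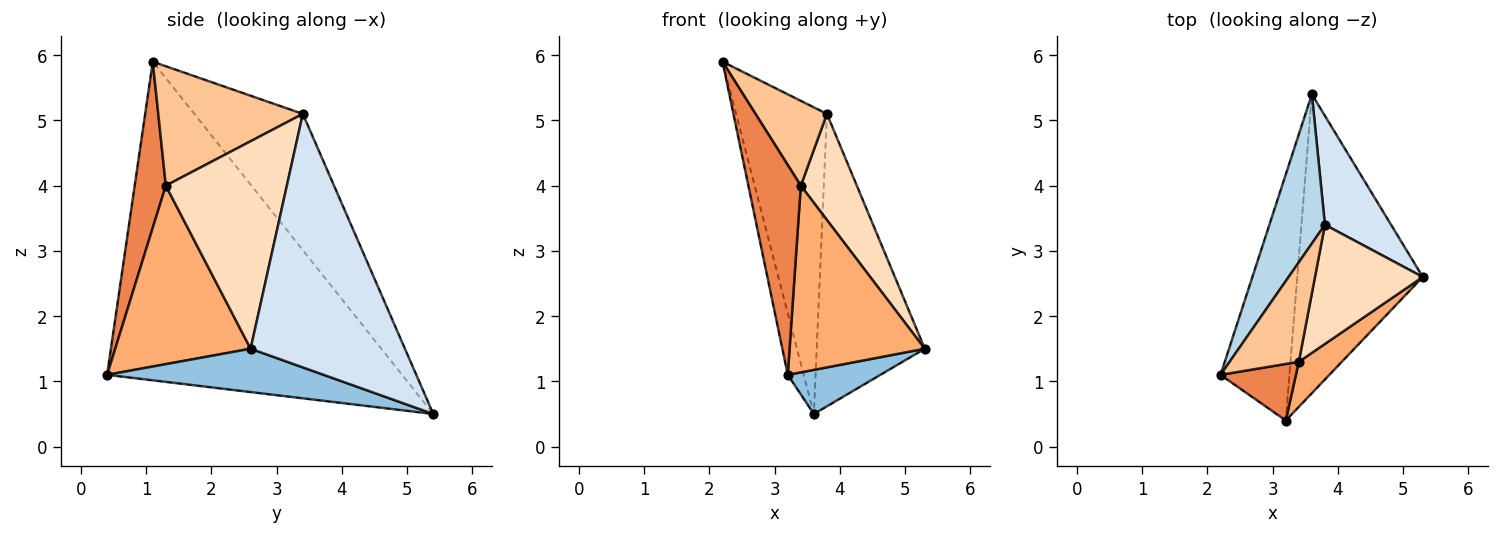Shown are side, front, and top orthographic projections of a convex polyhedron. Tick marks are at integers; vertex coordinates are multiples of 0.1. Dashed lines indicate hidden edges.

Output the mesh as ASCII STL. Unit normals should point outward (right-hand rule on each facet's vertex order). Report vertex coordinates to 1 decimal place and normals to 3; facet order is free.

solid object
 facet normal -0.976 0.053 -0.211
  outer loop
   vertex 3.2 0.4 1.1
   vertex 2.2 1.1 5.9
   vertex 3.6 5.4 0.5
  endloop
 endfacet
 facet normal 0.323 -0.138 -0.936
  outer loop
   vertex 3.2 0.4 1.1
   vertex 3.6 5.4 0.5
   vertex 5.3 2.6 1.5
  endloop
 endfacet
 facet normal -0.732 0.613 0.298
  outer loop
   vertex 3.8 3.4 5.1
   vertex 3.6 5.4 0.5
   vertex 2.2 1.1 5.9
  endloop
 endfacet
 facet normal 0.801 0.561 0.209
  outer loop
   vertex 3.8 3.4 5.1
   vertex 5.3 2.6 1.5
   vertex 3.6 5.4 0.5
  endloop
 endfacet
 facet normal 0.497 -0.838 0.226
  outer loop
   vertex 3.4 1.3 4.0
   vertex 2.2 1.1 5.9
   vertex 3.2 0.4 1.1
  endloop
 endfacet
 facet normal 0.698 -0.696 0.168
  outer loop
   vertex 3.4 1.3 4.0
   vertex 3.2 0.4 1.1
   vertex 5.3 2.6 1.5
  endloop
 endfacet
 facet normal 0.796 -0.393 0.461
  outer loop
   vertex 3.4 1.3 4.0
   vertex 3.8 3.4 5.1
   vertex 2.2 1.1 5.9
  endloop
 endfacet
 facet normal 0.821 -0.380 0.426
  outer loop
   vertex 3.4 1.3 4.0
   vertex 5.3 2.6 1.5
   vertex 3.8 3.4 5.1
  endloop
 endfacet
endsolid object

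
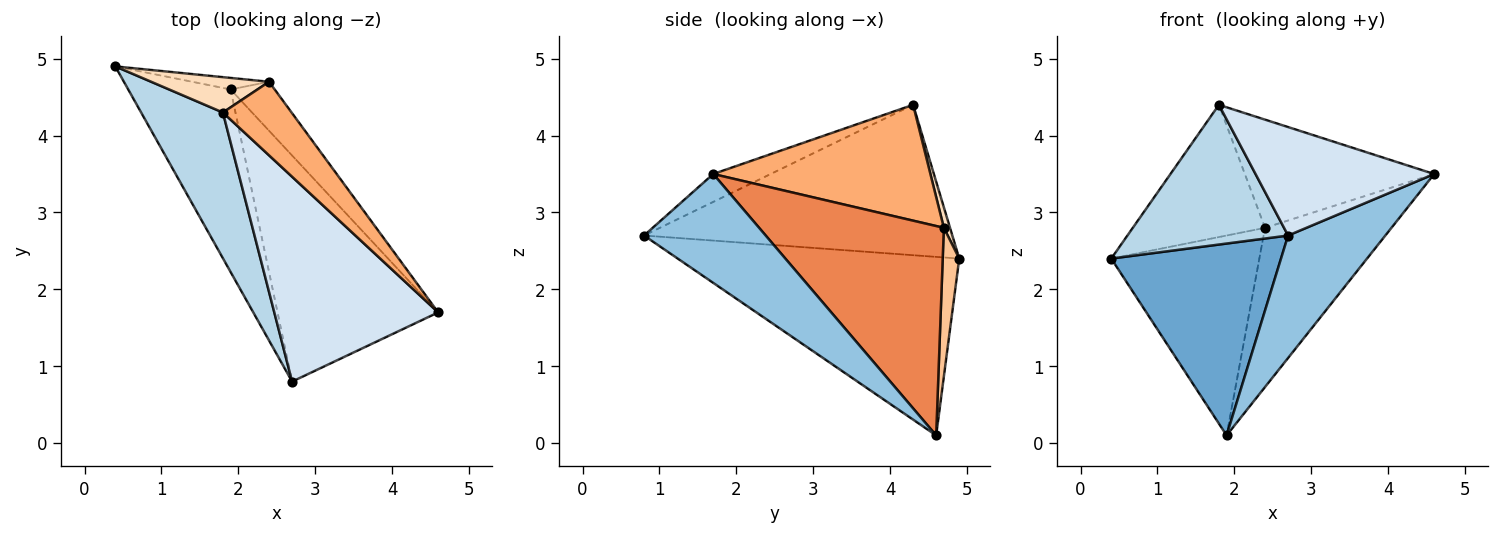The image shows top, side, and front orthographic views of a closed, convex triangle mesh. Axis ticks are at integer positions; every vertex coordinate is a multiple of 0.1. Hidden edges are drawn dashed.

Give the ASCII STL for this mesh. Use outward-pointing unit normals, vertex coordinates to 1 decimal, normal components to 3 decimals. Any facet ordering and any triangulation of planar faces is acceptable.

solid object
 facet normal -0.769 -0.463 -0.441
  outer loop
   vertex 1.9 4.6 0.1
   vertex 2.7 0.8 2.7
   vertex 0.4 4.9 2.4
  endloop
 endfacet
 facet normal 0.512 -0.409 -0.755
  outer loop
   vertex 1.9 4.6 0.1
   vertex 4.6 1.7 3.5
   vertex 2.7 0.8 2.7
  endloop
 endfacet
 facet normal -0.799 -0.416 0.434
  outer loop
   vertex 1.8 4.3 4.4
   vertex 0.4 4.9 2.4
   vertex 2.7 0.8 2.7
  endloop
 endfacet
 facet normal -0.149 -0.463 0.874
  outer loop
   vertex 1.8 4.3 4.4
   vertex 2.7 0.8 2.7
   vertex 4.6 1.7 3.5
  endloop
 endfacet
 facet normal 0.813 0.556 -0.171
  outer loop
   vertex 2.4 4.7 2.8
   vertex 4.6 1.7 3.5
   vertex 1.9 4.6 0.1
  endloop
 endfacet
 facet normal 0.688 0.600 0.408
  outer loop
   vertex 2.4 4.7 2.8
   vertex 1.8 4.3 4.4
   vertex 4.6 1.7 3.5
  endloop
 endfacet
 facet normal 0.111 0.992 -0.057
  outer loop
   vertex 2.4 4.7 2.8
   vertex 1.9 4.6 0.1
   vertex 0.4 4.9 2.4
  endloop
 endfacet
 facet normal 0.045 0.965 0.258
  outer loop
   vertex 2.4 4.7 2.8
   vertex 0.4 4.9 2.4
   vertex 1.8 4.3 4.4
  endloop
 endfacet
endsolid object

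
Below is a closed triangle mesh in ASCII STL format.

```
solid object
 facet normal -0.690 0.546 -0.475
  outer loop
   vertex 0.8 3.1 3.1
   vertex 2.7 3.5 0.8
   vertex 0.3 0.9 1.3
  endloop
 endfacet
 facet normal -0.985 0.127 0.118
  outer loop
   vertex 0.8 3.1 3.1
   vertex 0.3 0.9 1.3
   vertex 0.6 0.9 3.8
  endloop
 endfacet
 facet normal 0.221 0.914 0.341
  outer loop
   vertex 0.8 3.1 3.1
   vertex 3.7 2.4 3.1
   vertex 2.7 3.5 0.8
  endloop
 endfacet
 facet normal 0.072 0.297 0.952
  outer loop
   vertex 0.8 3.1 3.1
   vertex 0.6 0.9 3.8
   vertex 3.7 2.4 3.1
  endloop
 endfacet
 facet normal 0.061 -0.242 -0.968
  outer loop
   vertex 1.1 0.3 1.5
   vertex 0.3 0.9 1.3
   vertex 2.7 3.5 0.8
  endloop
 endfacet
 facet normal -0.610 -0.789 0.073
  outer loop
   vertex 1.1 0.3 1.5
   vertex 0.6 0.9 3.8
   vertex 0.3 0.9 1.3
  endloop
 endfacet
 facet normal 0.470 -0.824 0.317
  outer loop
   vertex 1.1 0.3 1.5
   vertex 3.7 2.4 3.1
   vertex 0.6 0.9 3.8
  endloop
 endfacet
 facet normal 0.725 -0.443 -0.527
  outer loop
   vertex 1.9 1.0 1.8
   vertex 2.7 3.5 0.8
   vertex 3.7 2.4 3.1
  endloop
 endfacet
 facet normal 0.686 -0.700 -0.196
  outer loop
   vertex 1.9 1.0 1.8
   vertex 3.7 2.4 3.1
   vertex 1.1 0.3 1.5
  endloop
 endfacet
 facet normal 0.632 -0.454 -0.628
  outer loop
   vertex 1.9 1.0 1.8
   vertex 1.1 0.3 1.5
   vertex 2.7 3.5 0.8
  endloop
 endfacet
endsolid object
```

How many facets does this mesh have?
10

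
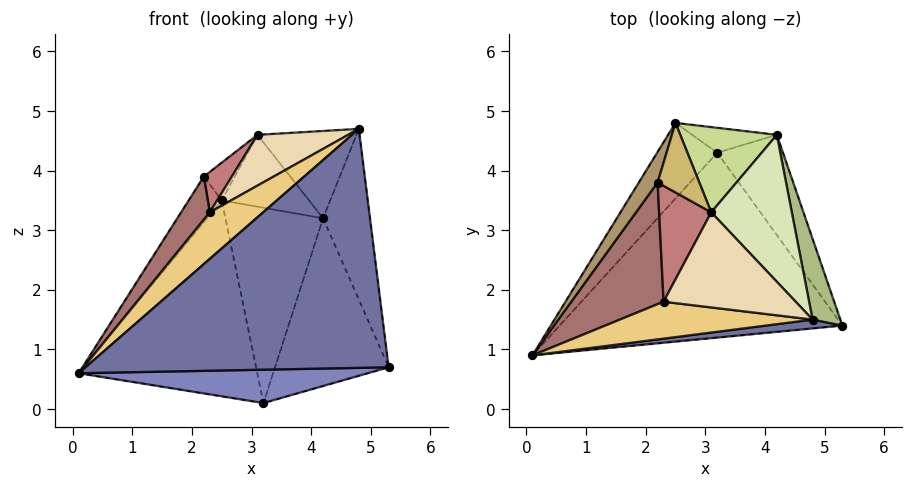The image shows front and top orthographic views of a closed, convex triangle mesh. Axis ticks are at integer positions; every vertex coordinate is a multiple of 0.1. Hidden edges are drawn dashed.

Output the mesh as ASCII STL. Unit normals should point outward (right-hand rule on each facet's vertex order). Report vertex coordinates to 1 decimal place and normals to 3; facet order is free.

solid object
 facet normal 0.095 -0.995 0.037
  outer loop
   vertex 4.8 1.5 4.7
   vertex 0.1 0.9 0.6
   vertex 5.3 1.4 0.7
  endloop
 endfacet
 facet normal 0.036 -0.177 -0.983
  outer loop
   vertex 3.2 4.3 0.1
   vertex 5.3 1.4 0.7
   vertex 0.1 0.9 0.6
  endloop
 endfacet
 facet normal -0.734 0.633 -0.244
  outer loop
   vertex 3.2 4.3 0.1
   vertex 0.1 0.9 0.6
   vertex 2.5 4.8 3.5
  endloop
 endfacet
 facet normal 0.800 0.515 -0.308
  outer loop
   vertex 4.2 4.6 3.2
   vertex 5.3 1.4 0.7
   vertex 3.2 4.3 0.1
  endloop
 endfacet
 facet normal 0.094 0.988 -0.126
  outer loop
   vertex 4.2 4.6 3.2
   vertex 3.2 4.3 0.1
   vertex 2.5 4.8 3.5
  endloop
 endfacet
 facet normal 0.964 0.242 0.114
  outer loop
   vertex 4.2 4.6 3.2
   vertex 4.8 1.5 4.7
   vertex 5.3 1.4 0.7
  endloop
 endfacet
 facet normal 0.206 0.631 0.748
  outer loop
   vertex 4.2 4.6 3.2
   vertex 2.5 4.8 3.5
   vertex 3.1 3.3 4.6
  endloop
 endfacet
 facet normal 0.440 0.459 0.772
  outer loop
   vertex 4.2 4.6 3.2
   vertex 3.1 3.3 4.6
   vertex 4.8 1.5 4.7
  endloop
 endfacet
 facet normal -0.896 0.368 0.247
  outer loop
   vertex 2.2 3.8 3.9
   vertex 2.5 4.8 3.5
   vertex 0.1 0.9 0.6
  endloop
 endfacet
 facet normal -0.386 0.440 0.811
  outer loop
   vertex 2.2 3.8 3.9
   vertex 3.1 3.3 4.6
   vertex 2.5 4.8 3.5
  endloop
 endfacet
 facet normal -0.404 -0.717 0.568
  outer loop
   vertex 2.3 1.8 3.3
   vertex 0.1 0.9 0.6
   vertex 4.8 1.5 4.7
  endloop
 endfacet
 facet normal -0.482 -0.413 0.773
  outer loop
   vertex 2.3 1.8 3.3
   vertex 4.8 1.5 4.7
   vertex 3.1 3.3 4.6
  endloop
 endfacet
 facet normal -0.714 -0.234 0.660
  outer loop
   vertex 2.3 1.8 3.3
   vertex 2.2 3.8 3.9
   vertex 0.1 0.9 0.6
  endloop
 endfacet
 facet normal -0.676 -0.243 0.696
  outer loop
   vertex 2.3 1.8 3.3
   vertex 3.1 3.3 4.6
   vertex 2.2 3.8 3.9
  endloop
 endfacet
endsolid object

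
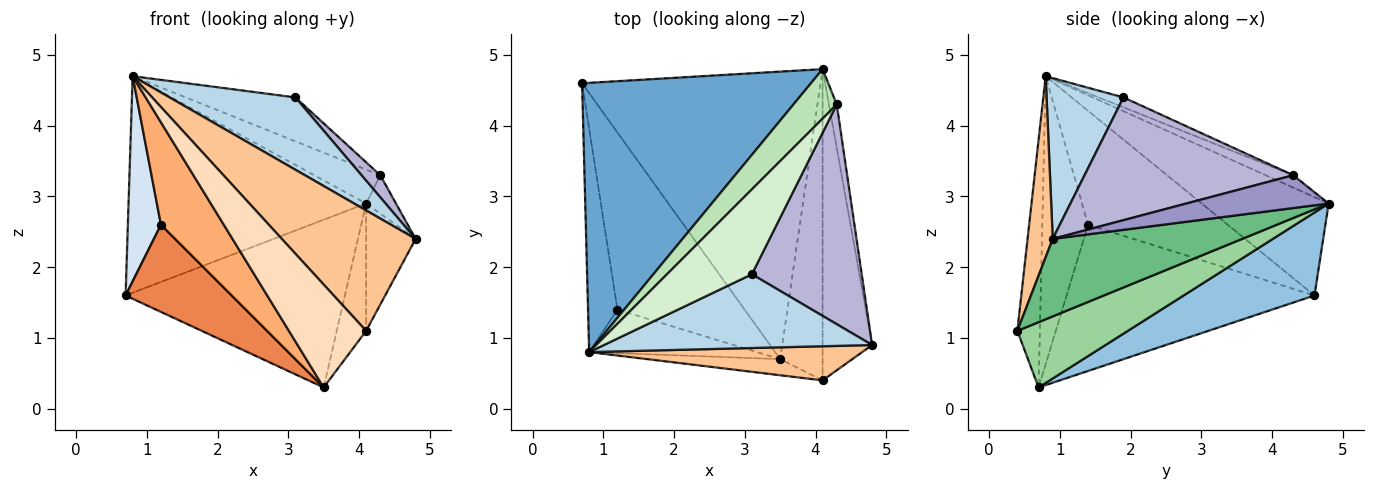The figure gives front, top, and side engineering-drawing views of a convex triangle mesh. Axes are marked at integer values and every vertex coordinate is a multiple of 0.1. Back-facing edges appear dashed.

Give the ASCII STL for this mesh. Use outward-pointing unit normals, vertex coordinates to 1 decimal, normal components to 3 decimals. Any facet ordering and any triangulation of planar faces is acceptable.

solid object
 facet normal -0.317 0.594 0.739
  outer loop
   vertex 4.1 4.8 2.9
   vertex 0.7 4.6 1.6
   vertex 0.8 0.8 4.7
  endloop
 endfacet
 facet normal 0.288 0.482 -0.827
  outer loop
   vertex 3.5 0.7 0.3
   vertex 0.7 4.6 1.6
   vertex 4.1 4.8 2.9
  endloop
 endfacet
 facet normal 0.393 -0.644 0.656
  outer loop
   vertex 3.1 1.9 4.4
   vertex 0.8 0.8 4.7
   vertex 4.8 0.9 2.4
  endloop
 endfacet
 facet normal -0.944 -0.224 -0.244
  outer loop
   vertex 1.2 1.4 2.6
   vertex 0.8 0.8 4.7
   vertex 0.7 4.6 1.6
  endloop
 endfacet
 facet normal -0.718 -0.307 -0.624
  outer loop
   vertex 1.2 1.4 2.6
   vertex 0.7 4.6 1.6
   vertex 3.5 0.7 0.3
  endloop
 endfacet
 facet normal -0.557 -0.764 -0.325
  outer loop
   vertex 1.2 1.4 2.6
   vertex 3.5 0.7 0.3
   vertex 0.8 0.8 4.7
  endloop
 endfacet
 facet normal 0.178 -0.947 0.268
  outer loop
   vertex 4.1 0.4 1.1
   vertex 4.8 0.9 2.4
   vertex 0.8 0.8 4.7
  endloop
 endfacet
 facet normal -0.277 -0.949 -0.148
  outer loop
   vertex 4.1 0.4 1.1
   vertex 0.8 0.8 4.7
   vertex 3.5 0.7 0.3
  endloop
 endfacet
 facet normal 0.823 0.215 -0.526
  outer loop
   vertex 4.1 0.4 1.1
   vertex 4.1 4.8 2.9
   vertex 4.8 0.9 2.4
  endloop
 endfacet
 facet normal 0.818 0.218 -0.532
  outer loop
   vertex 4.1 0.4 1.1
   vertex 3.5 0.7 0.3
   vertex 4.1 4.8 2.9
  endloop
 endfacet
 facet normal -0.229 0.550 0.803
  outer loop
   vertex 4.3 4.3 3.3
   vertex 4.1 4.8 2.9
   vertex 0.8 0.8 4.7
  endloop
 endfacet
 facet normal -0.103 0.457 0.884
  outer loop
   vertex 4.3 4.3 3.3
   vertex 0.8 0.8 4.7
   vertex 3.1 1.9 4.4
  endloop
 endfacet
 facet normal 0.953 0.200 -0.226
  outer loop
   vertex 4.3 4.3 3.3
   vertex 4.8 0.9 2.4
   vertex 4.1 4.8 2.9
  endloop
 endfacet
 facet normal 0.744 -0.067 0.665
  outer loop
   vertex 4.3 4.3 3.3
   vertex 3.1 1.9 4.4
   vertex 4.8 0.9 2.4
  endloop
 endfacet
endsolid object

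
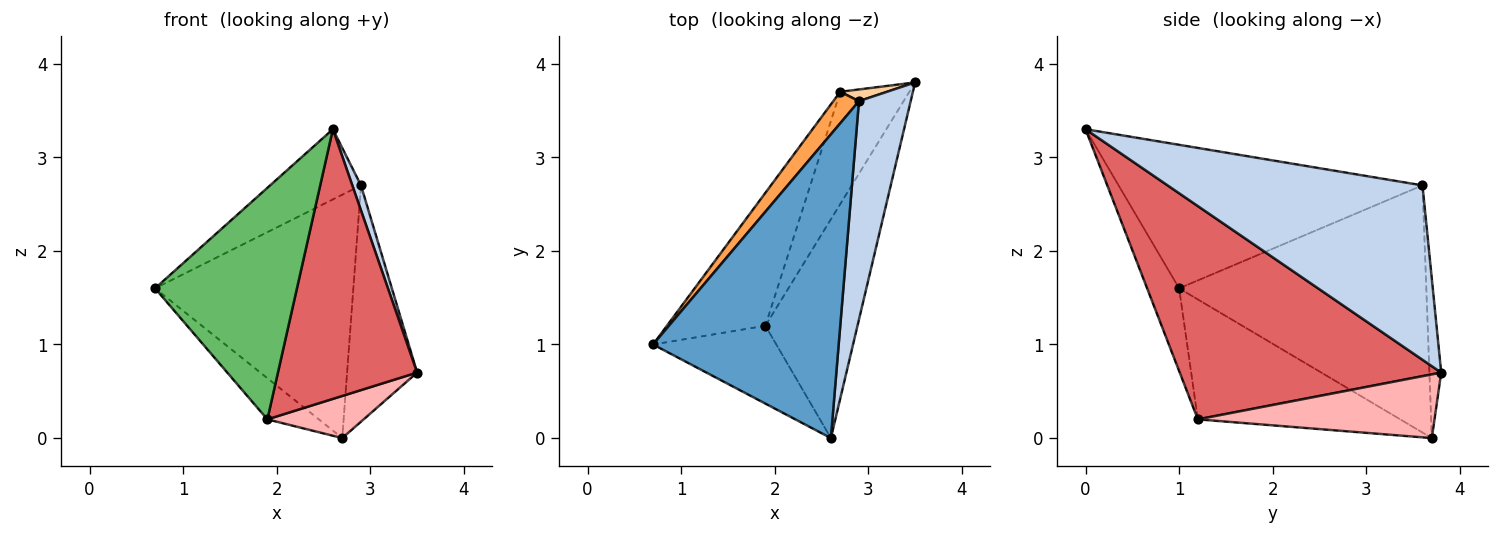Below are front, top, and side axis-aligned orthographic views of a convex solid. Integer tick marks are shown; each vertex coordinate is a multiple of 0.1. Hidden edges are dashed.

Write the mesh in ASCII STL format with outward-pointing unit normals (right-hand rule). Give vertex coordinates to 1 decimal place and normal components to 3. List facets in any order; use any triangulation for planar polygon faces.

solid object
 facet normal -0.602 0.180 0.778
  outer loop
   vertex 2.9 3.6 2.7
   vertex 0.7 1.0 1.6
   vertex 2.6 0.0 3.3
  endloop
 endfacet
 facet normal 0.958 -0.032 0.284
  outer loop
   vertex 2.9 3.6 2.7
   vertex 2.6 0.0 3.3
   vertex 3.5 3.8 0.7
  endloop
 endfacet
 facet normal -0.777 0.624 0.081
  outer loop
   vertex 2.9 3.6 2.7
   vertex 2.7 3.7 0.0
   vertex 0.7 1.0 1.6
  endloop
 endfacet
 facet normal -0.166 0.985 0.049
  outer loop
   vertex 2.9 3.6 2.7
   vertex 3.5 3.8 0.7
   vertex 2.7 3.7 0.0
  endloop
 endfacet
 facet normal -0.209 -0.927 -0.312
  outer loop
   vertex 1.9 1.2 0.2
   vertex 2.6 0.0 3.3
   vertex 0.7 1.0 1.6
  endloop
 endfacet
 facet normal -0.758 0.193 -0.623
  outer loop
   vertex 1.9 1.2 0.2
   vertex 0.7 1.0 1.6
   vertex 2.7 3.7 0.0
  endloop
 endfacet
 facet normal 0.825 -0.439 -0.356
  outer loop
   vertex 1.9 1.2 0.2
   vertex 3.5 3.8 0.7
   vertex 2.6 0.0 3.3
  endloop
 endfacet
 facet normal 0.653 -0.266 -0.709
  outer loop
   vertex 1.9 1.2 0.2
   vertex 2.7 3.7 0.0
   vertex 3.5 3.8 0.7
  endloop
 endfacet
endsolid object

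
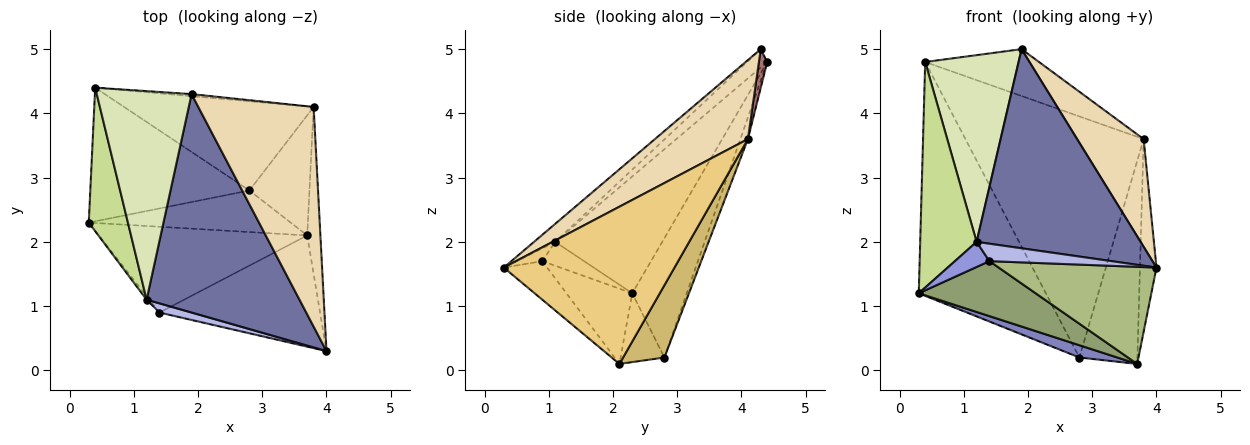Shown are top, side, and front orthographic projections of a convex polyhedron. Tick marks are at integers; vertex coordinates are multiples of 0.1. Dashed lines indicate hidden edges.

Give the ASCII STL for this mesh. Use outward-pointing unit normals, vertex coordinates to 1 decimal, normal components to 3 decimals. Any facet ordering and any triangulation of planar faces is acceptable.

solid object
 facet normal -0.087 -0.671 0.736
  outer loop
   vertex 1.2 1.1 2.0
   vertex 4.0 0.3 1.6
   vertex 1.9 4.3 5.0
  endloop
 endfacet
 facet normal -0.311 -0.269 -0.912
  outer loop
   vertex 2.8 2.8 0.2
   vertex 3.7 2.1 0.1
   vertex 0.3 2.3 1.2
  endloop
 endfacet
 facet normal -0.768 -0.635 -0.089
  outer loop
   vertex 1.4 0.9 1.7
   vertex 1.2 1.1 2.0
   vertex 0.3 2.3 1.2
  endloop
 endfacet
 facet normal -0.183 -0.870 0.458
  outer loop
   vertex 1.4 0.9 1.7
   vertex 4.0 0.3 1.6
   vertex 1.2 1.1 2.0
  endloop
 endfacet
 facet normal -0.291 -0.516 -0.805
  outer loop
   vertex 1.4 0.9 1.7
   vertex 0.3 2.3 1.2
   vertex 3.7 2.1 0.1
  endloop
 endfacet
 facet normal -0.178 -0.647 -0.741
  outer loop
   vertex 1.4 0.9 1.7
   vertex 3.7 2.1 0.1
   vertex 4.0 0.3 1.6
  endloop
 endfacet
 facet normal -0.848 -0.447 0.284
  outer loop
   vertex 0.4 4.4 4.8
   vertex 0.3 2.3 1.2
   vertex 1.2 1.1 2.0
  endloop
 endfacet
 facet normal -0.142 -0.660 0.737
  outer loop
   vertex 0.4 4.4 4.8
   vertex 1.2 1.1 2.0
   vertex 1.9 4.3 5.0
  endloop
 endfacet
 facet normal -0.349 0.814 -0.465
  outer loop
   vertex 0.4 4.4 4.8
   vertex 2.8 2.8 0.2
   vertex 0.3 2.3 1.2
  endloop
 endfacet
 facet normal 0.522 0.734 -0.434
  outer loop
   vertex 3.8 4.1 3.6
   vertex 3.7 2.1 0.1
   vertex 2.8 2.8 0.2
  endloop
 endfacet
 facet normal 0.992 0.096 -0.083
  outer loop
   vertex 3.8 4.1 3.6
   vertex 4.0 0.3 1.6
   vertex 3.7 2.1 0.1
  endloop
 endfacet
 facet normal 0.524 -0.375 0.765
  outer loop
   vertex 3.8 4.1 3.6
   vertex 1.9 4.3 5.0
   vertex 4.0 0.3 1.6
  endloop
 endfacet
 facet normal 0.072 0.996 -0.044
  outer loop
   vertex 3.8 4.1 3.6
   vertex 0.4 4.4 4.8
   vertex 1.9 4.3 5.0
  endloop
 endfacet
 facet normal -0.040 0.937 -0.347
  outer loop
   vertex 3.8 4.1 3.6
   vertex 2.8 2.8 0.2
   vertex 0.4 4.4 4.8
  endloop
 endfacet
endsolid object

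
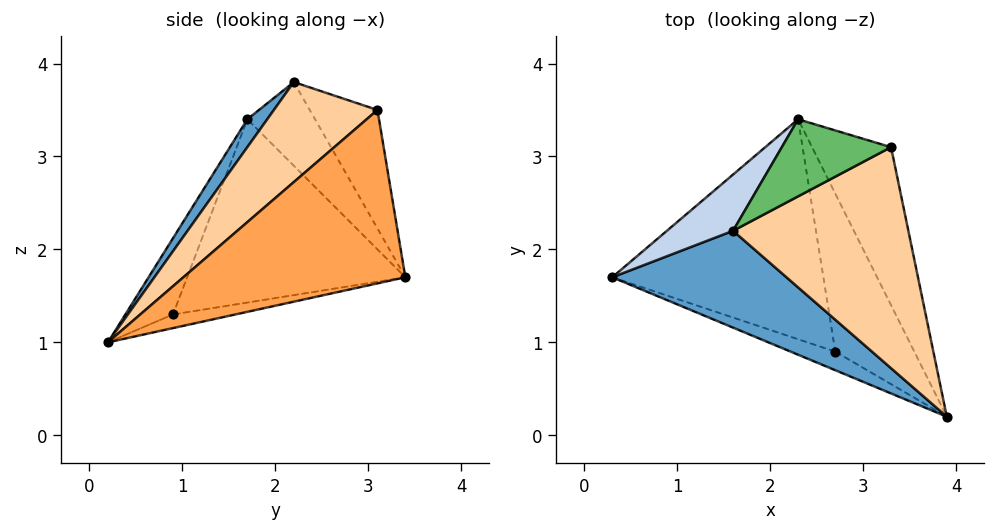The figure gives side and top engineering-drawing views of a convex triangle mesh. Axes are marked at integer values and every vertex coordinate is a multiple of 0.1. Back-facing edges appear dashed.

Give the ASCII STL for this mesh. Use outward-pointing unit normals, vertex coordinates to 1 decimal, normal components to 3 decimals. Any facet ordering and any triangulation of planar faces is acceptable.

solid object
 facet normal 0.101 -0.768 0.632
  outer loop
   vertex 1.6 2.2 3.8
   vertex 0.3 1.7 3.4
   vertex 3.9 0.2 1.0
  endloop
 endfacet
 facet normal -0.427 0.839 0.337
  outer loop
   vertex 1.6 2.2 3.8
   vertex 2.3 3.4 1.7
   vertex 0.3 1.7 3.4
  endloop
 endfacet
 facet normal 0.799 0.479 -0.364
  outer loop
   vertex 3.3 3.1 3.5
   vertex 3.9 0.2 1.0
   vertex 2.3 3.4 1.7
  endloop
 endfacet
 facet normal 0.416 -0.543 0.730
  outer loop
   vertex 3.3 3.1 3.5
   vertex 1.6 2.2 3.8
   vertex 3.9 0.2 1.0
  endloop
 endfacet
 facet normal -0.387 0.850 0.357
  outer loop
   vertex 3.3 3.1 3.5
   vertex 2.3 3.4 1.7
   vertex 1.6 2.2 3.8
  endloop
 endfacet
 facet normal -0.536 -0.784 -0.314
  outer loop
   vertex 2.7 0.9 1.3
   vertex 3.9 0.2 1.0
   vertex 0.3 1.7 3.4
  endloop
 endfacet
 facet normal -0.655 0.016 -0.755
  outer loop
   vertex 2.7 0.9 1.3
   vertex 0.3 1.7 3.4
   vertex 2.3 3.4 1.7
  endloop
 endfacet
 facet normal -0.169 0.129 -0.977
  outer loop
   vertex 2.7 0.9 1.3
   vertex 2.3 3.4 1.7
   vertex 3.9 0.2 1.0
  endloop
 endfacet
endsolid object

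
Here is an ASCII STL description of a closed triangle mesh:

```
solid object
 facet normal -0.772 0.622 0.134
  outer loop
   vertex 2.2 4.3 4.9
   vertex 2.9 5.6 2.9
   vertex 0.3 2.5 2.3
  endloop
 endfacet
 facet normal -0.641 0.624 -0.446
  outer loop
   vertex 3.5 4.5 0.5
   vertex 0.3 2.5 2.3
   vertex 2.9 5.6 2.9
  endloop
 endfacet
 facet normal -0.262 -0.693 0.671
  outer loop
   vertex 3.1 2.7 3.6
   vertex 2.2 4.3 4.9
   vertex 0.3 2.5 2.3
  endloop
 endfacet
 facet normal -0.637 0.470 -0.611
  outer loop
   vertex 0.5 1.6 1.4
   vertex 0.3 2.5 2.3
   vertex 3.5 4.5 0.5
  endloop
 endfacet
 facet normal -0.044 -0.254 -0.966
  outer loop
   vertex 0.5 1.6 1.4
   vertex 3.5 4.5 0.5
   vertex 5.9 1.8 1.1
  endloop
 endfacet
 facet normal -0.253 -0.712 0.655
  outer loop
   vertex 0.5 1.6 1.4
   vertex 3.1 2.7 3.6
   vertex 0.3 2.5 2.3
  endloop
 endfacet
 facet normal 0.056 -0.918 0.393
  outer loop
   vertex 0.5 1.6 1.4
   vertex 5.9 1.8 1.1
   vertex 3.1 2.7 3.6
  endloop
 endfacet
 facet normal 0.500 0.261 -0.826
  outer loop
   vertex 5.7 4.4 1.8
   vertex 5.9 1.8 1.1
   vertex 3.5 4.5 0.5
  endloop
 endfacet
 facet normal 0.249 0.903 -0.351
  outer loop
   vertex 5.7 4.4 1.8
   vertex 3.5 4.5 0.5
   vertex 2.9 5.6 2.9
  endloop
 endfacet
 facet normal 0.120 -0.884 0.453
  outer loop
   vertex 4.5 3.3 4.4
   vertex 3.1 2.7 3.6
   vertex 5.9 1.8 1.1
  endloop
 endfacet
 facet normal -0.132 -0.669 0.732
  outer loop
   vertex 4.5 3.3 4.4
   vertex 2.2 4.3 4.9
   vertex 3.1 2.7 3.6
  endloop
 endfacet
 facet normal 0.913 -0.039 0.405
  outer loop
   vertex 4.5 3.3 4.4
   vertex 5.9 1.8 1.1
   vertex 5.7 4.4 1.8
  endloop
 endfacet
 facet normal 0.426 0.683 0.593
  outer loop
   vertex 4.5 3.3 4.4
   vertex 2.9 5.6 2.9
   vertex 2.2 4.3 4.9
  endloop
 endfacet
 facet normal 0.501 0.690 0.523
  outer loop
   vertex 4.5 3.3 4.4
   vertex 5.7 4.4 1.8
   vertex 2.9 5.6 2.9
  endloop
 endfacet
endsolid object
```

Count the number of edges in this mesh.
21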